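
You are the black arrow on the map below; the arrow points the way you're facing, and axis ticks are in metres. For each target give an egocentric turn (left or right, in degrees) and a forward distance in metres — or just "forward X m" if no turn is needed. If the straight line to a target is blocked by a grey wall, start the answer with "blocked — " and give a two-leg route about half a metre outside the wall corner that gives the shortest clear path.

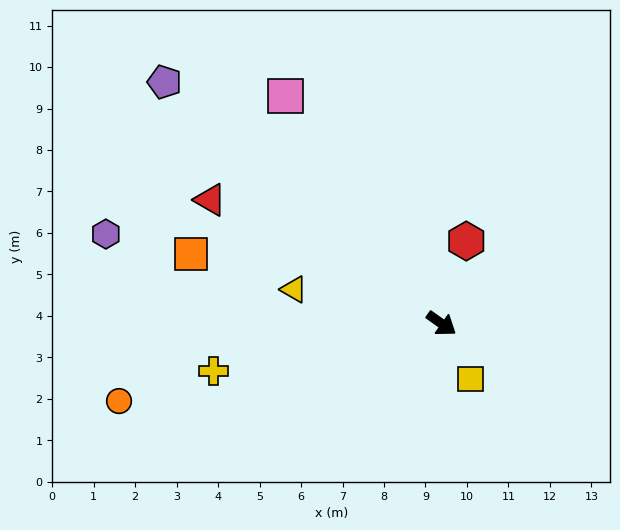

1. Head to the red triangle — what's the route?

turn right 173°, forward 6.3 m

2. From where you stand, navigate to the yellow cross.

turn right 133°, forward 5.6 m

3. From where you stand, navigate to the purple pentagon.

turn left 174°, forward 8.9 m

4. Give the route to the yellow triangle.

turn right 158°, forward 3.7 m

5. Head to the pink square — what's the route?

turn left 160°, forward 6.7 m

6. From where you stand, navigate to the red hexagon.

turn left 109°, forward 2.1 m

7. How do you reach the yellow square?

turn right 27°, forward 1.5 m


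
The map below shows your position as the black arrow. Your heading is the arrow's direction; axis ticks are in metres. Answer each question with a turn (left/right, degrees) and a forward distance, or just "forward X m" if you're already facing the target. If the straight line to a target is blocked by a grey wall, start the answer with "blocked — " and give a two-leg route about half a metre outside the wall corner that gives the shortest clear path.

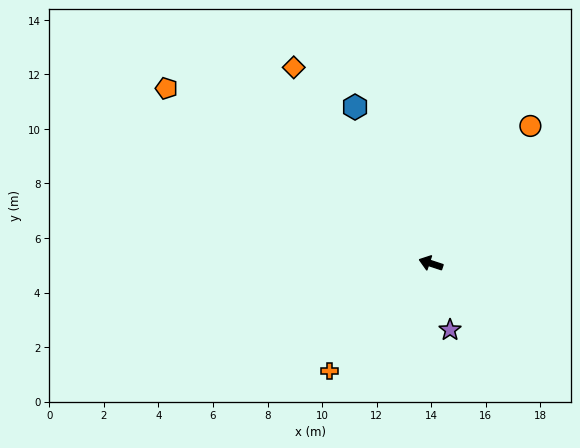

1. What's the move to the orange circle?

turn right 108°, forward 6.2 m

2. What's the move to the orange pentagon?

turn right 15°, forward 11.6 m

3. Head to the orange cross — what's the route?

turn left 65°, forward 5.4 m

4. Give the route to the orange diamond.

turn right 37°, forward 8.8 m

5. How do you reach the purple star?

turn left 124°, forward 2.5 m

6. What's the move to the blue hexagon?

turn right 46°, forward 6.4 m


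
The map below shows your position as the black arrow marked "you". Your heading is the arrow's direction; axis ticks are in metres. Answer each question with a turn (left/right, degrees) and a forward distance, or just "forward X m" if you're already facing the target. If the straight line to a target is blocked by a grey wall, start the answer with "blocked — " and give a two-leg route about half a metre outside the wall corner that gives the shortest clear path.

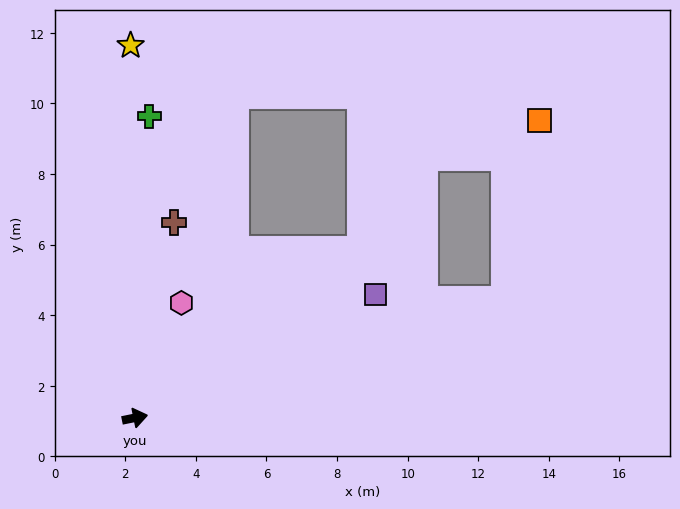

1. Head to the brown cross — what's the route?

turn left 67°, forward 5.6 m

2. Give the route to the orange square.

blocked — turn left 6°, forward 11.0 m, then turn left 62°, forward 5.2 m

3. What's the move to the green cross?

turn left 76°, forward 8.5 m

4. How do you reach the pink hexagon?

turn left 57°, forward 3.5 m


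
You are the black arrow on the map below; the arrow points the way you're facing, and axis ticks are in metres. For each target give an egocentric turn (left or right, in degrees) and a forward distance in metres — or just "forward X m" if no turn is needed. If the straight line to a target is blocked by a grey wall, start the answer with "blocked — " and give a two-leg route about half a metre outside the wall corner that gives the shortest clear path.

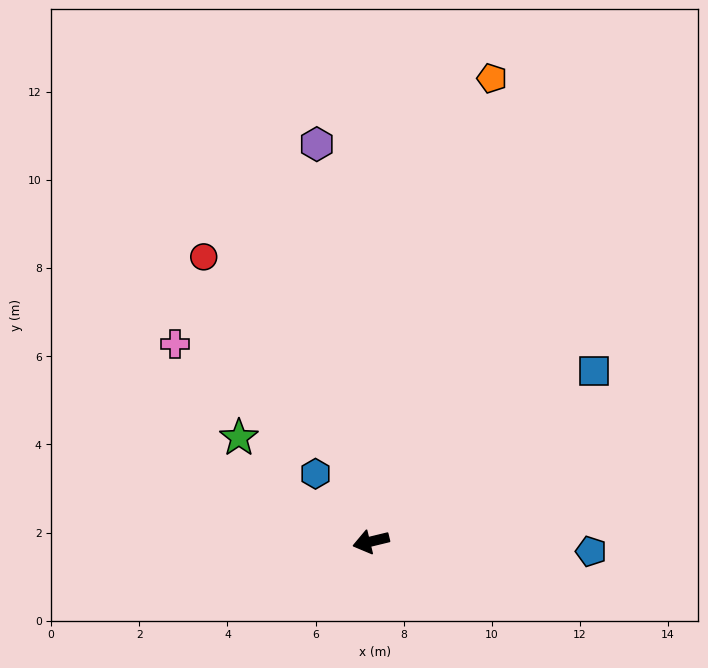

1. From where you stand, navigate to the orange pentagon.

turn right 118°, forward 10.9 m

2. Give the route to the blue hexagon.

turn right 64°, forward 2.0 m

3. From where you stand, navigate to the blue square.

turn right 156°, forward 6.4 m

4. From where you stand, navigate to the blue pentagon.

turn left 164°, forward 5.0 m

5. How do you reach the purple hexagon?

turn right 96°, forward 9.1 m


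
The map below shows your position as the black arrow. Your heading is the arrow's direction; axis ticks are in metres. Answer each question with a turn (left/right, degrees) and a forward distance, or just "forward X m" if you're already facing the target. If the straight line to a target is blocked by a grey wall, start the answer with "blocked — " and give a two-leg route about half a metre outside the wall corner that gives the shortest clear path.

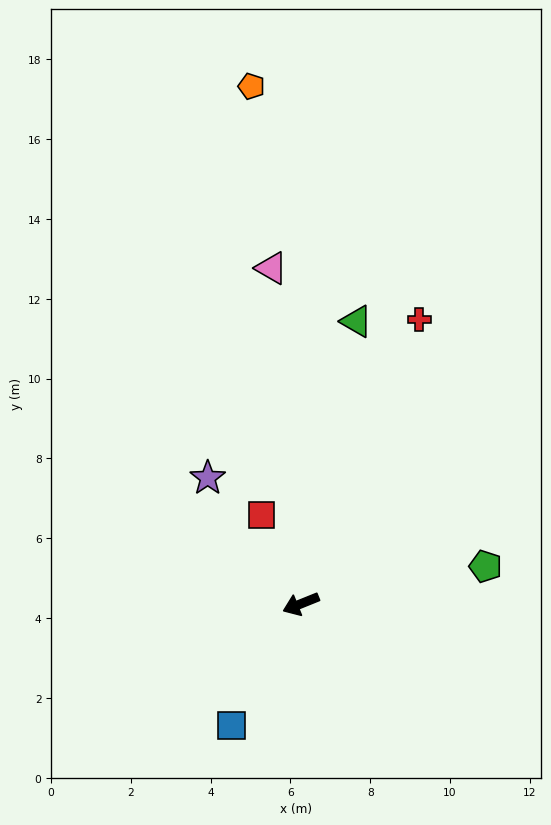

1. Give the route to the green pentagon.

turn left 169°, forward 4.7 m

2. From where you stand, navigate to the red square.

turn right 88°, forward 2.4 m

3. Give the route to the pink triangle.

turn right 107°, forward 8.4 m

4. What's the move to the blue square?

turn left 38°, forward 3.5 m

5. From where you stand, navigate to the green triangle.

turn right 123°, forward 7.2 m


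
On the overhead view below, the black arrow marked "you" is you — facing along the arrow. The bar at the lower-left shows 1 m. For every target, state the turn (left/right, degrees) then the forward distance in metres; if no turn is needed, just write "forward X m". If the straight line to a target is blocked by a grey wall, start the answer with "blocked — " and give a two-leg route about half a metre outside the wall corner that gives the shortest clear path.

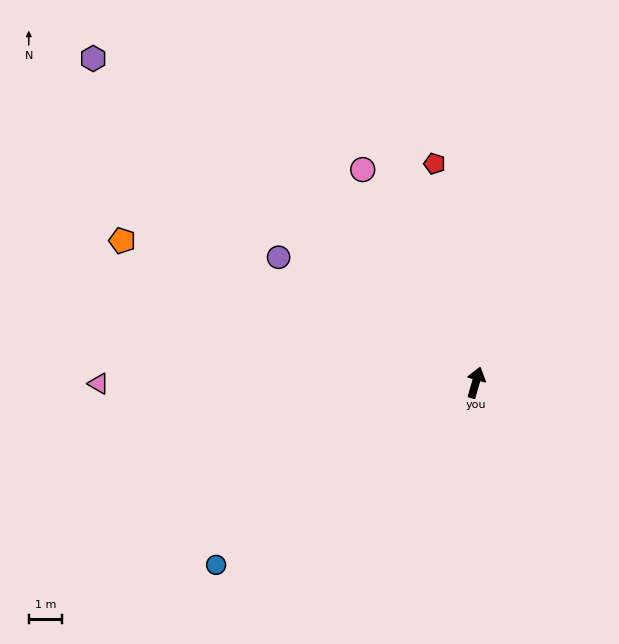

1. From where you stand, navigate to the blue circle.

turn left 141°, forward 9.6 m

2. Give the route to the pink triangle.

turn left 106°, forward 11.4 m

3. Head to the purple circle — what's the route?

turn left 74°, forward 7.0 m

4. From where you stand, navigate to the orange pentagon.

turn left 84°, forward 11.5 m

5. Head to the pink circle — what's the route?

turn left 44°, forward 7.3 m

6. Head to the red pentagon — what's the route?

turn left 27°, forward 6.7 m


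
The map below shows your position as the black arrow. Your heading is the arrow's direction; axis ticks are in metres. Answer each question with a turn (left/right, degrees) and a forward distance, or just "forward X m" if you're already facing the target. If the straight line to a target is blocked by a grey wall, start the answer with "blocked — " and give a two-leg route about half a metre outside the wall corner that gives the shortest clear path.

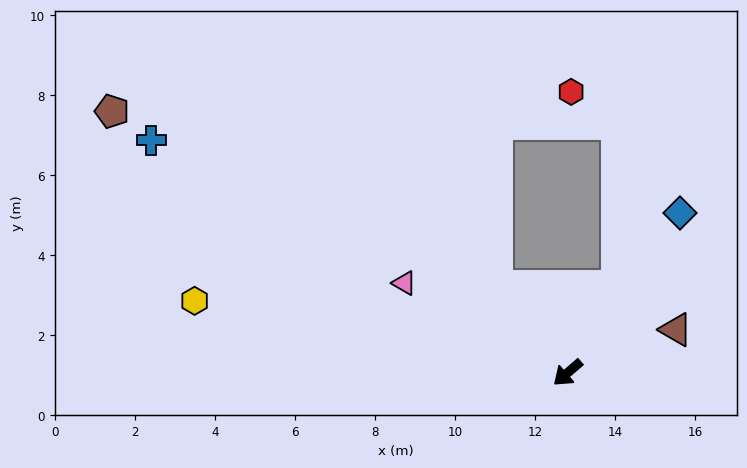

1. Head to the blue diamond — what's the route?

turn right 166°, forward 4.9 m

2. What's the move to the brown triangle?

turn left 161°, forward 2.9 m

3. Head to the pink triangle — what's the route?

turn right 70°, forward 4.7 m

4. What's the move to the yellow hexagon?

turn right 52°, forward 9.5 m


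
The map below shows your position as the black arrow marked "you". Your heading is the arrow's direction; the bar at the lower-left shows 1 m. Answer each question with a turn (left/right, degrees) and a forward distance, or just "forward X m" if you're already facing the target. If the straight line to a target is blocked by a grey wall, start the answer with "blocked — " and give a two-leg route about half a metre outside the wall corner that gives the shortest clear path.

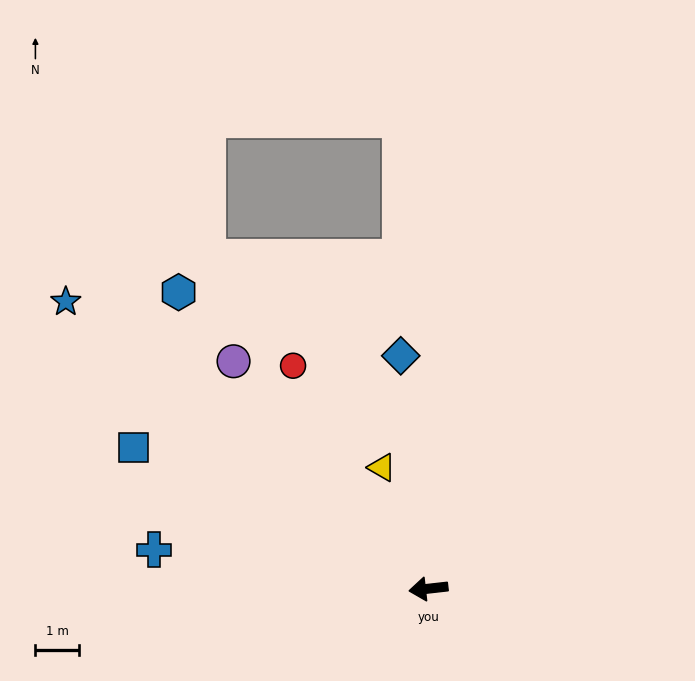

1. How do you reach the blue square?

turn right 32°, forward 7.6 m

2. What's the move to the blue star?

turn right 45°, forward 10.7 m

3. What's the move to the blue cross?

turn right 15°, forward 6.4 m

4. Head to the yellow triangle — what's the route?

turn right 75°, forward 3.0 m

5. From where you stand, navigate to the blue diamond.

turn right 90°, forward 5.4 m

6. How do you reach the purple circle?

turn right 56°, forward 6.9 m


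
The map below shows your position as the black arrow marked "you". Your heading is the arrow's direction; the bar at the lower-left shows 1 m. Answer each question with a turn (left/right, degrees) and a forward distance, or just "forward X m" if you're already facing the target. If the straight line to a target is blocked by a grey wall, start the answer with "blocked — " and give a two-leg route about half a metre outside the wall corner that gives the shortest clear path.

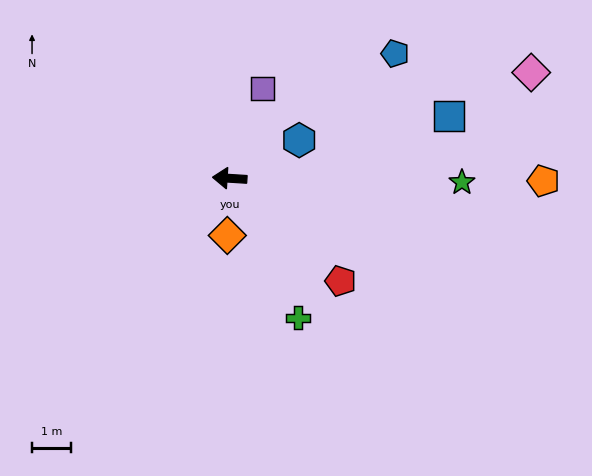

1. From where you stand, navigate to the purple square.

turn right 106°, forward 2.5 m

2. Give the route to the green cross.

turn left 120°, forward 4.0 m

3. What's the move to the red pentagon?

turn left 141°, forward 3.9 m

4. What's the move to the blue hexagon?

turn right 148°, forward 2.1 m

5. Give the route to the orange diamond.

turn left 91°, forward 1.5 m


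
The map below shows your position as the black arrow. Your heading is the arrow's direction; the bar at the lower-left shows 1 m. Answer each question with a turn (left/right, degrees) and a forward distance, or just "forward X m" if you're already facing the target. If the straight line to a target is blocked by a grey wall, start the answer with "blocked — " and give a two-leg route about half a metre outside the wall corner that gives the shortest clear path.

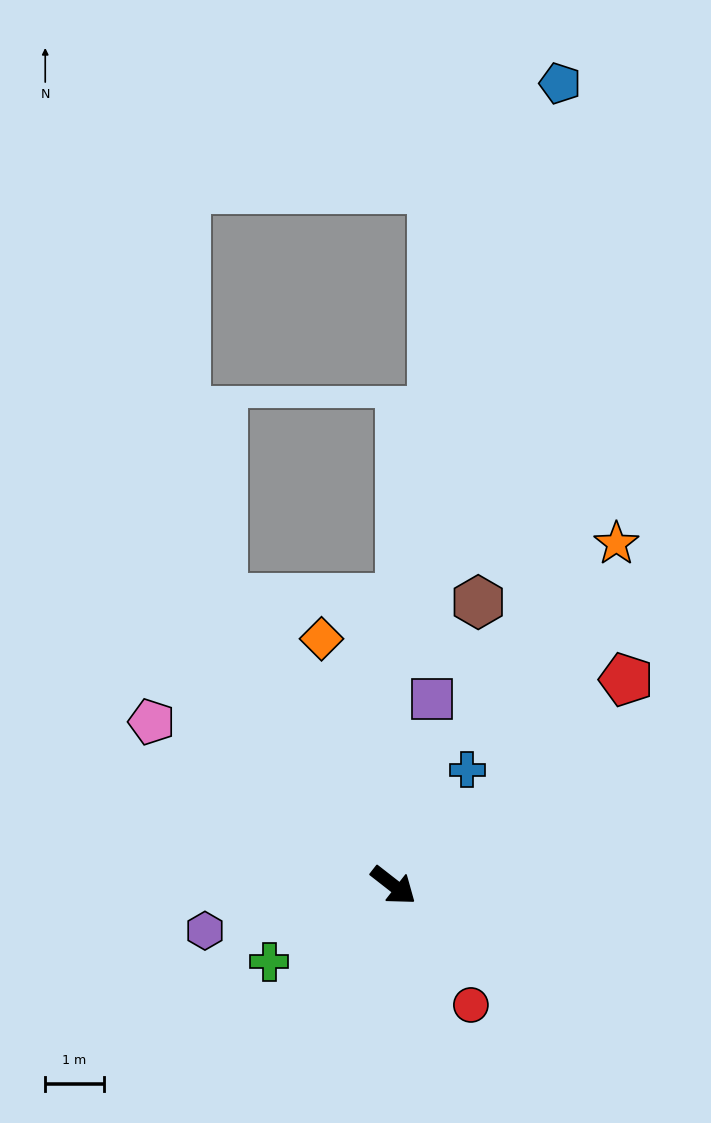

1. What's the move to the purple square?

turn left 116°, forward 3.3 m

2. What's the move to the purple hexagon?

turn right 129°, forward 3.3 m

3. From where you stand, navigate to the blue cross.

turn left 95°, forward 2.3 m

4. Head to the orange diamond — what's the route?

turn left 144°, forward 4.4 m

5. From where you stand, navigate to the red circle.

turn right 19°, forward 2.4 m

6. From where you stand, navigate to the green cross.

turn right 110°, forward 2.5 m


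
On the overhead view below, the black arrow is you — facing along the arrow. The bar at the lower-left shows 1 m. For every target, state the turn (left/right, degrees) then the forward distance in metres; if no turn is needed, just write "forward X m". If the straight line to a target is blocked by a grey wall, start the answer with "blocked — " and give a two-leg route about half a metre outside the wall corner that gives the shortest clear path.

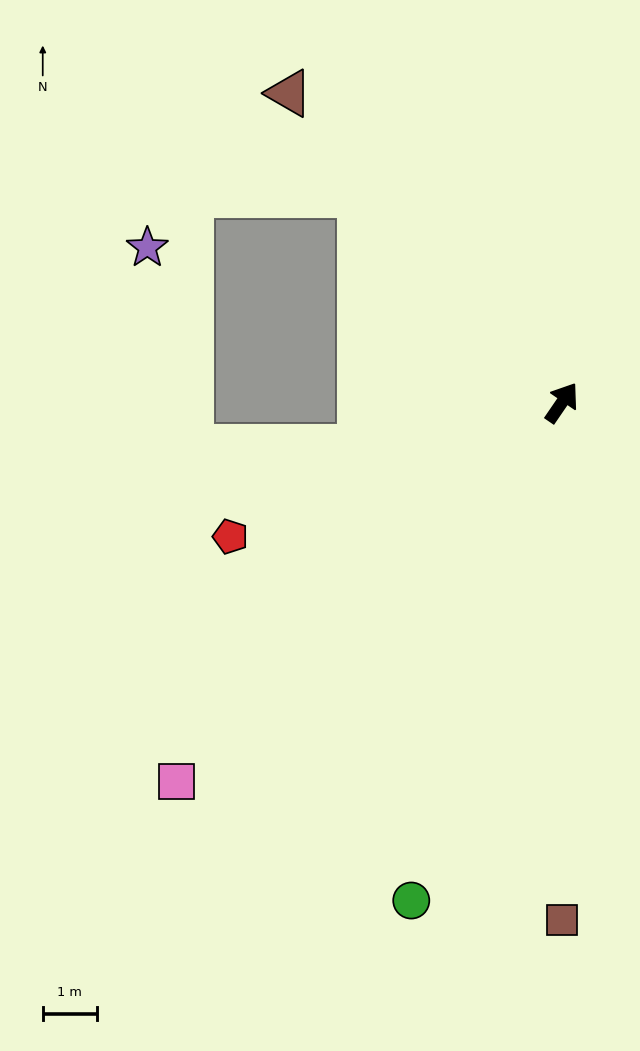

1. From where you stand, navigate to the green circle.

turn right 162°, forward 9.6 m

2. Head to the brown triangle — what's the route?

turn left 76°, forward 7.6 m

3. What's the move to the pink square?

turn left 169°, forward 10.0 m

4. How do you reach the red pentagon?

turn left 146°, forward 6.6 m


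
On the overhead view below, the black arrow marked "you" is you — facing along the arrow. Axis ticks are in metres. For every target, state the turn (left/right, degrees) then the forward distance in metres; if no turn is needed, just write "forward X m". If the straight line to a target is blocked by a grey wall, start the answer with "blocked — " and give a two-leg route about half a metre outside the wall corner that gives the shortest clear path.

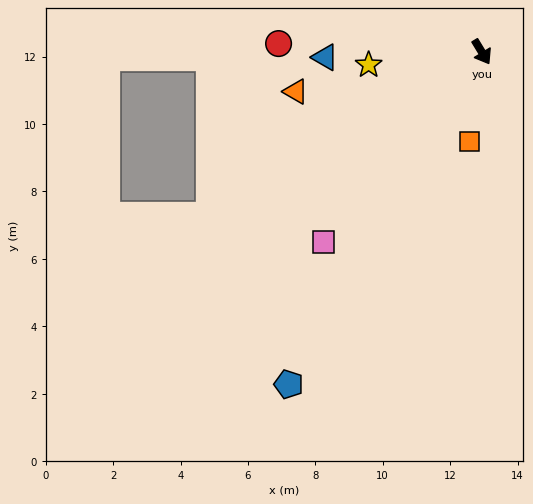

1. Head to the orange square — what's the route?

turn right 39°, forward 2.7 m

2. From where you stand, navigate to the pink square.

turn right 71°, forward 7.3 m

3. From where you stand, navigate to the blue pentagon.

turn right 61°, forward 11.4 m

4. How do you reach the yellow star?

turn right 115°, forward 3.4 m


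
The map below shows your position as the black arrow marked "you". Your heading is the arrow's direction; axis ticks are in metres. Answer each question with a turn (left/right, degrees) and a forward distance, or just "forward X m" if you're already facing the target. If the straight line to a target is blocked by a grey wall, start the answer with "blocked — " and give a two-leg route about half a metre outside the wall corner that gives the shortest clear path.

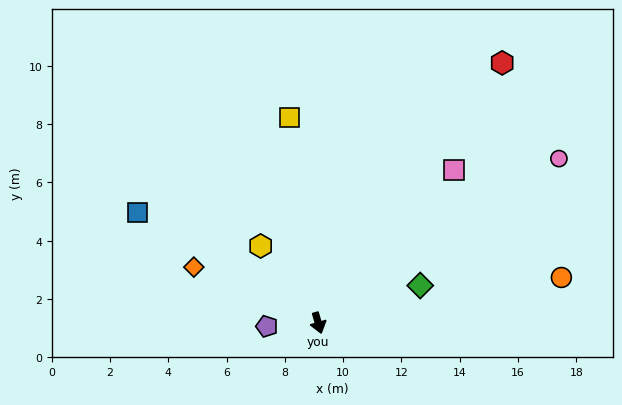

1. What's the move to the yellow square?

turn left 172°, forward 7.1 m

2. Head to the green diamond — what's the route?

turn left 94°, forward 3.7 m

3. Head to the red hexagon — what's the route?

turn left 129°, forward 10.9 m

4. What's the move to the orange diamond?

turn right 130°, forward 4.7 m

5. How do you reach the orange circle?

turn left 85°, forward 8.5 m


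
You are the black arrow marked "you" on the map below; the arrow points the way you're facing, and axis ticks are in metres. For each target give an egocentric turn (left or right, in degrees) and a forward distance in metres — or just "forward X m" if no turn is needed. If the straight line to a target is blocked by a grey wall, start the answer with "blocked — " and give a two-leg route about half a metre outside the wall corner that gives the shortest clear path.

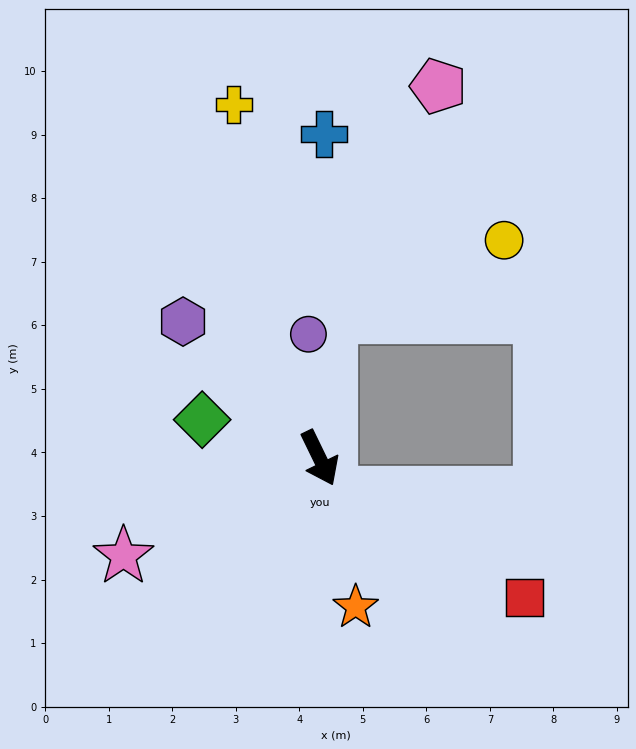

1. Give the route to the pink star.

turn right 89°, forward 3.4 m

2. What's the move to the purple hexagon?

turn right 161°, forward 3.0 m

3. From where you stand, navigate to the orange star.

turn right 12°, forward 2.4 m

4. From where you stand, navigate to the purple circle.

turn left 159°, forward 2.0 m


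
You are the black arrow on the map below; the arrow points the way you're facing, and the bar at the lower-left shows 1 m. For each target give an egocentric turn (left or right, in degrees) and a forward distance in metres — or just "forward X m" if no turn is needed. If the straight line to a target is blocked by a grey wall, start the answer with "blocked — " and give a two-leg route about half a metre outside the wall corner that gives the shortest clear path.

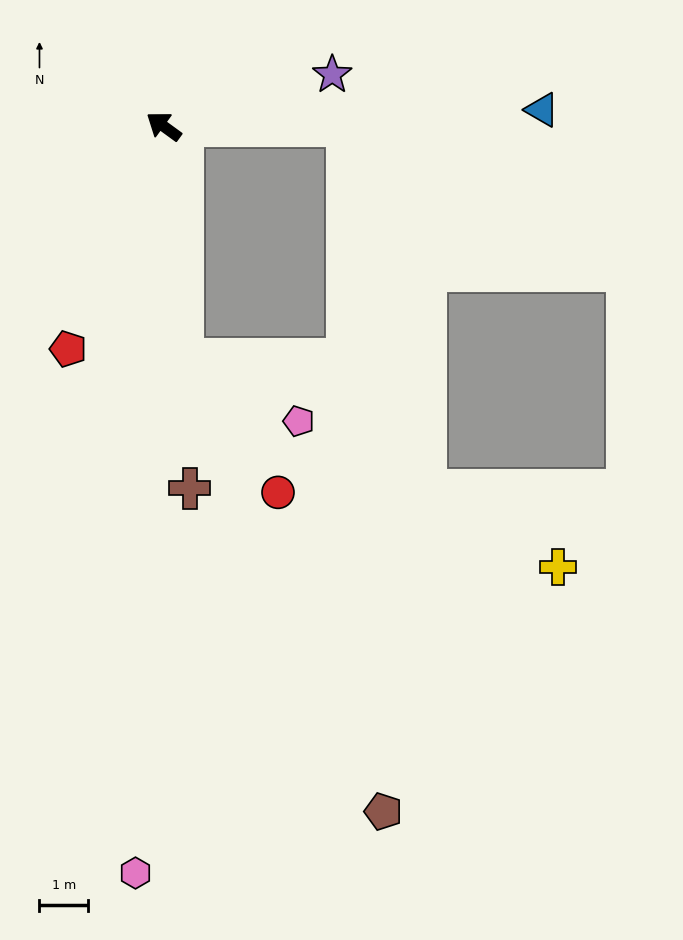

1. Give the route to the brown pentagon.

blocked — turn left 131°, forward 4.8 m, then turn left 19°, forward 10.1 m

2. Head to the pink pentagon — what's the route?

blocked — turn left 131°, forward 4.8 m, then turn left 57°, forward 2.7 m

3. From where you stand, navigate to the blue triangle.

turn right 141°, forward 7.7 m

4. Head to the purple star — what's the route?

turn right 127°, forward 3.6 m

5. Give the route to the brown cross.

turn left 130°, forward 7.4 m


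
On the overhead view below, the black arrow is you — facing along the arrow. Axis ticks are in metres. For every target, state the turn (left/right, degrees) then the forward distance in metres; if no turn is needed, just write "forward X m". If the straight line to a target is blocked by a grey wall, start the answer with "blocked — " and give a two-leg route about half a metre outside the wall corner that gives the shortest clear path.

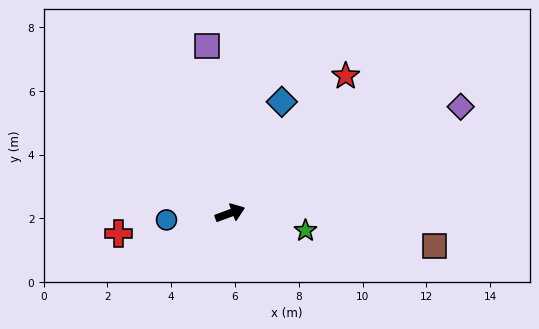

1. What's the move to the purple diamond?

turn left 4°, forward 8.0 m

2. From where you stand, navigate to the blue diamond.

turn left 45°, forward 3.9 m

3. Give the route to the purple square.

turn left 77°, forward 5.3 m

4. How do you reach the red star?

turn left 30°, forward 5.6 m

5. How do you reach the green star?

turn right 33°, forward 2.4 m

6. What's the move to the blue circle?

turn left 166°, forward 2.0 m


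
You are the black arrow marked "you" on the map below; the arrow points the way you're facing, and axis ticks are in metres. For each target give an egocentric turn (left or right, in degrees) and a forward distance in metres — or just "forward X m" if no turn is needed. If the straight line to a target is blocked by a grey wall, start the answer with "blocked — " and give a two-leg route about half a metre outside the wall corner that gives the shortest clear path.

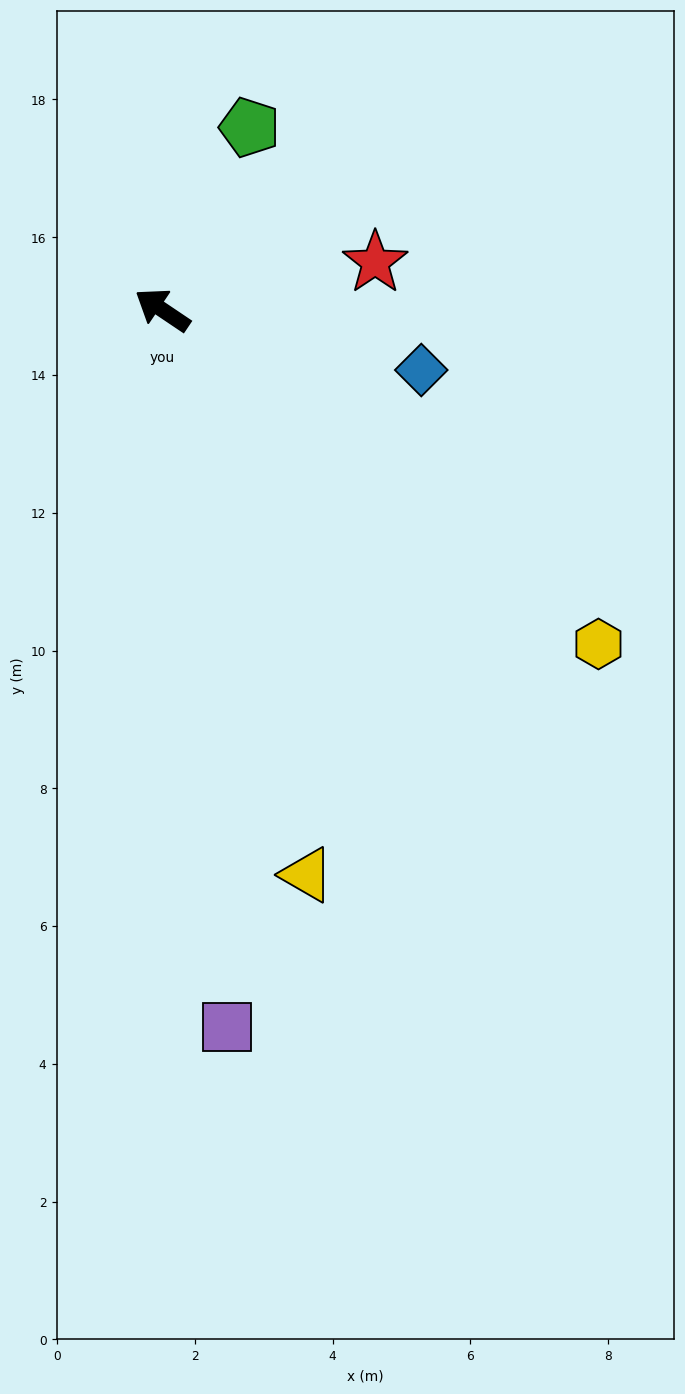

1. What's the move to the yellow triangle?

turn left 138°, forward 8.5 m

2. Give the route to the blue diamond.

turn right 159°, forward 3.9 m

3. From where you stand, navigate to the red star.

turn right 133°, forward 3.2 m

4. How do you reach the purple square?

turn left 129°, forward 10.5 m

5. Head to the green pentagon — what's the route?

turn right 82°, forward 2.9 m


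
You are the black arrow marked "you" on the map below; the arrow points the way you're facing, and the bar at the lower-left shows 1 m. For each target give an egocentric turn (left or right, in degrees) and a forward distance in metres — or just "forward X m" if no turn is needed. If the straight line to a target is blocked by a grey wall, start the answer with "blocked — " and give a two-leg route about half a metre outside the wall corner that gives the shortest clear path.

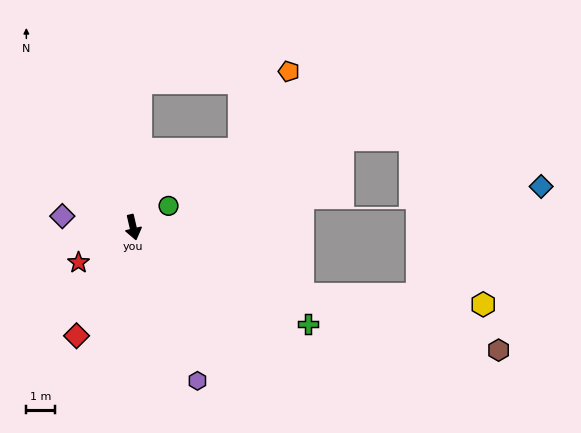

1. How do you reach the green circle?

turn left 108°, forward 1.4 m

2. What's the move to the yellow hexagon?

blocked — turn left 55°, forward 6.3 m, then turn left 19°, forward 6.3 m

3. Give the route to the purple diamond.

turn right 112°, forward 2.5 m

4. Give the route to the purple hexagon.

turn left 10°, forward 5.7 m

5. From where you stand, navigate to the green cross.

turn left 48°, forward 6.9 m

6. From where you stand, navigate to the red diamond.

turn right 41°, forward 4.2 m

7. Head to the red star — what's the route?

turn right 70°, forward 2.2 m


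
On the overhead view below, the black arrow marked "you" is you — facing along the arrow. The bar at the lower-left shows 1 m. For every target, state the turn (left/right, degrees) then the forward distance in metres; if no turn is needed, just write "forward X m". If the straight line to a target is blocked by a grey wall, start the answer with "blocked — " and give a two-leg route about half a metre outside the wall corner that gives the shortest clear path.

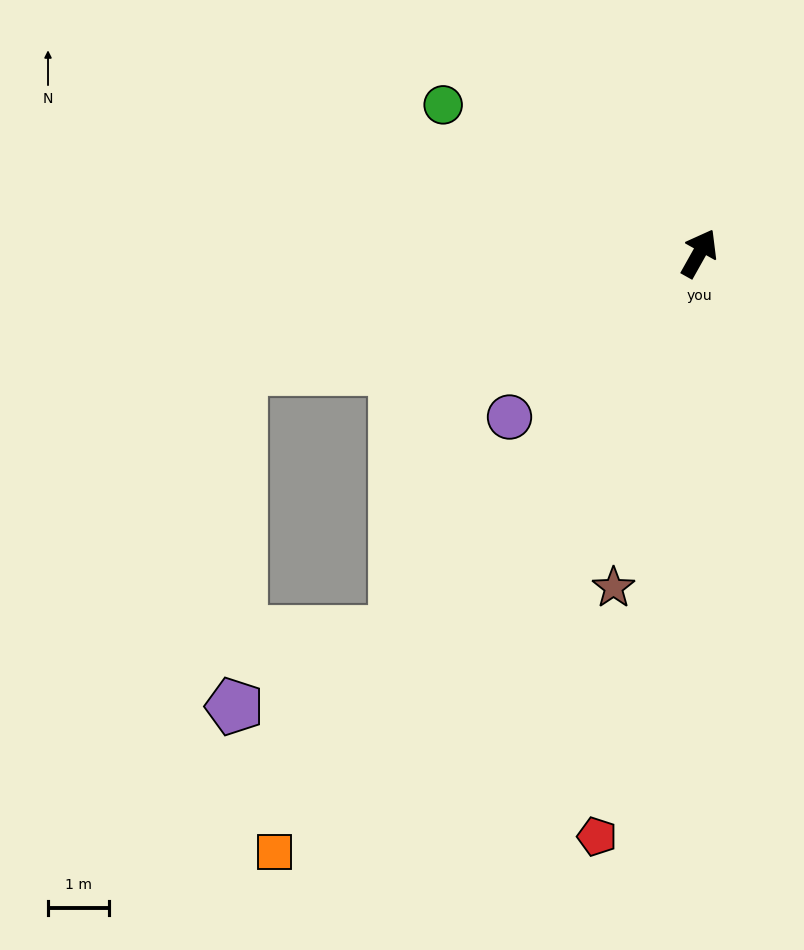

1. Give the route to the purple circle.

turn left 160°, forward 4.1 m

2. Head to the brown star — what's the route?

turn right 165°, forward 5.6 m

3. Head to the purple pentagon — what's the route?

blocked — turn left 170°, forward 7.9 m, then turn right 26°, forward 2.9 m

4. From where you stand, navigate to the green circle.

turn left 89°, forward 4.8 m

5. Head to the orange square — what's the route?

turn left 174°, forward 12.0 m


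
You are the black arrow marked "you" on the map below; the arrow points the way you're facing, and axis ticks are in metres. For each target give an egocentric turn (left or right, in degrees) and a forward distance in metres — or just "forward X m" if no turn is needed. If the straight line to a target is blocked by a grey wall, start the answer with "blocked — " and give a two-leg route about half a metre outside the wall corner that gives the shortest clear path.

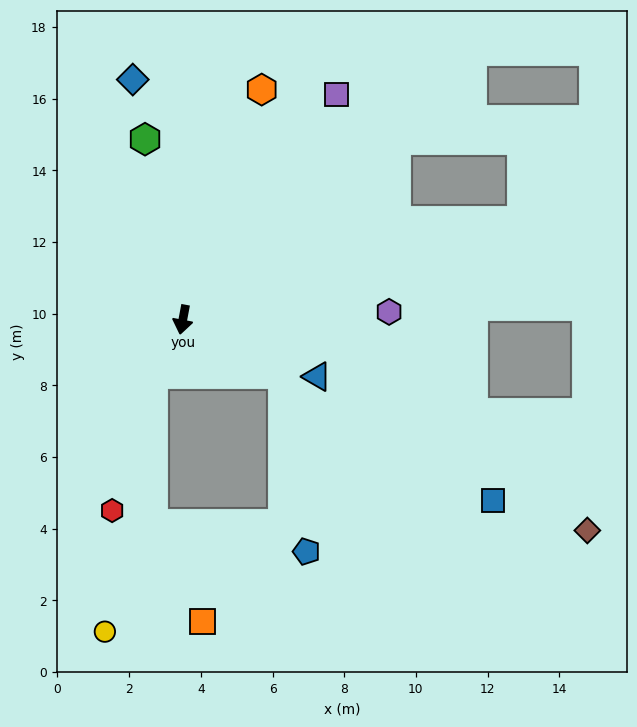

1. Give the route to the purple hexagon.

turn left 103°, forward 5.8 m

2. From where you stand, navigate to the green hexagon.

turn right 158°, forward 5.1 m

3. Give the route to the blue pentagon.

blocked — turn left 72°, forward 3.2 m, then turn right 54°, forward 5.0 m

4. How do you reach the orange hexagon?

turn left 172°, forward 6.8 m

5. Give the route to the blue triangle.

turn left 78°, forward 4.1 m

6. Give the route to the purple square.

turn left 156°, forward 7.6 m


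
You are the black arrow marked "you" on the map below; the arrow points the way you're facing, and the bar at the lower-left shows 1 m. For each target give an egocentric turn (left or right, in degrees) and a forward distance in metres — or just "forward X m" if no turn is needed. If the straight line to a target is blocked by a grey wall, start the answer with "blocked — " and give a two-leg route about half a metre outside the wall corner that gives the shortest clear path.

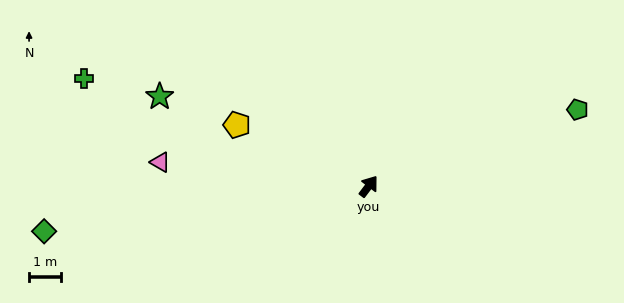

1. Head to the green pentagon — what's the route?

turn right 33°, forward 7.1 m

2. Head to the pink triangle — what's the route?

turn left 120°, forward 6.7 m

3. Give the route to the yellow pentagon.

turn left 102°, forward 4.6 m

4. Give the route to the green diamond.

turn left 135°, forward 10.4 m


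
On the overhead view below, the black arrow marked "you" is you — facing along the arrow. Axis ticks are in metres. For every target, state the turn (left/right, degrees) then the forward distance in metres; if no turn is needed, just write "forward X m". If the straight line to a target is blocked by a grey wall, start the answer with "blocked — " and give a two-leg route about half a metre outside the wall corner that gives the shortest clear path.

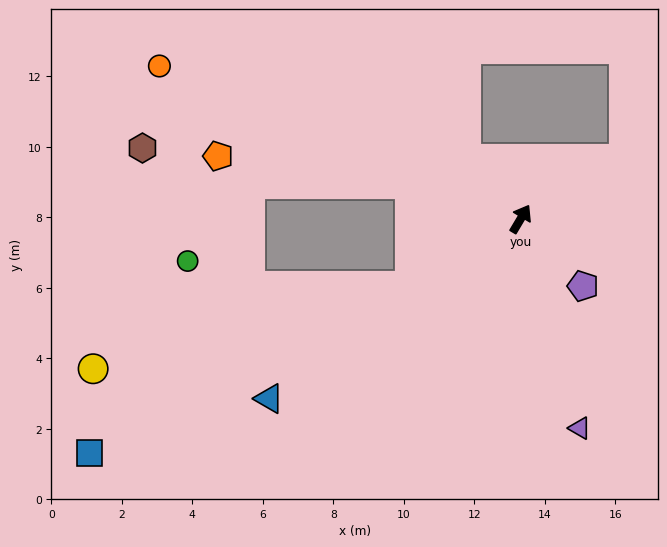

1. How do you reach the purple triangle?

turn right 134°, forward 6.2 m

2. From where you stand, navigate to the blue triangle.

turn left 156°, forward 8.8 m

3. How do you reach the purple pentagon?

turn right 106°, forward 2.6 m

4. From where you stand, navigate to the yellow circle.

blocked — turn left 152°, forward 3.7 m, then turn right 17°, forward 9.3 m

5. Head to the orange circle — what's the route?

turn left 98°, forward 11.1 m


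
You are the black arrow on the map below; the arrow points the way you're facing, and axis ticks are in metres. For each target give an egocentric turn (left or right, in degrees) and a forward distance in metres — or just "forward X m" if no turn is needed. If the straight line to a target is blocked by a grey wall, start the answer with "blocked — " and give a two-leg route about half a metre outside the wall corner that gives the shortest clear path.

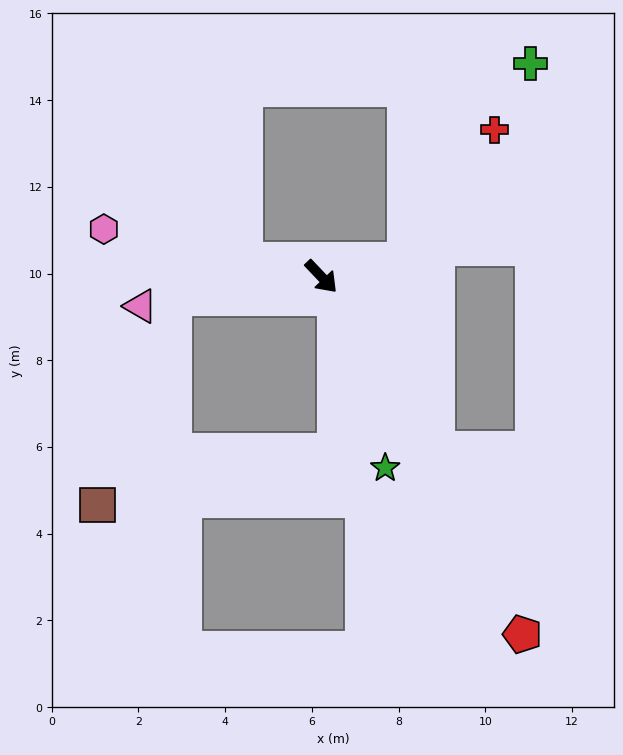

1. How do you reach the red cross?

blocked — turn left 57°, forward 2.0 m, then turn left 45°, forward 3.7 m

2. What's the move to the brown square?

blocked — turn right 125°, forward 3.4 m, then turn left 61°, forward 5.1 m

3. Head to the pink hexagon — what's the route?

turn right 146°, forward 5.1 m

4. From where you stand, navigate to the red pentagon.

turn right 14°, forward 9.5 m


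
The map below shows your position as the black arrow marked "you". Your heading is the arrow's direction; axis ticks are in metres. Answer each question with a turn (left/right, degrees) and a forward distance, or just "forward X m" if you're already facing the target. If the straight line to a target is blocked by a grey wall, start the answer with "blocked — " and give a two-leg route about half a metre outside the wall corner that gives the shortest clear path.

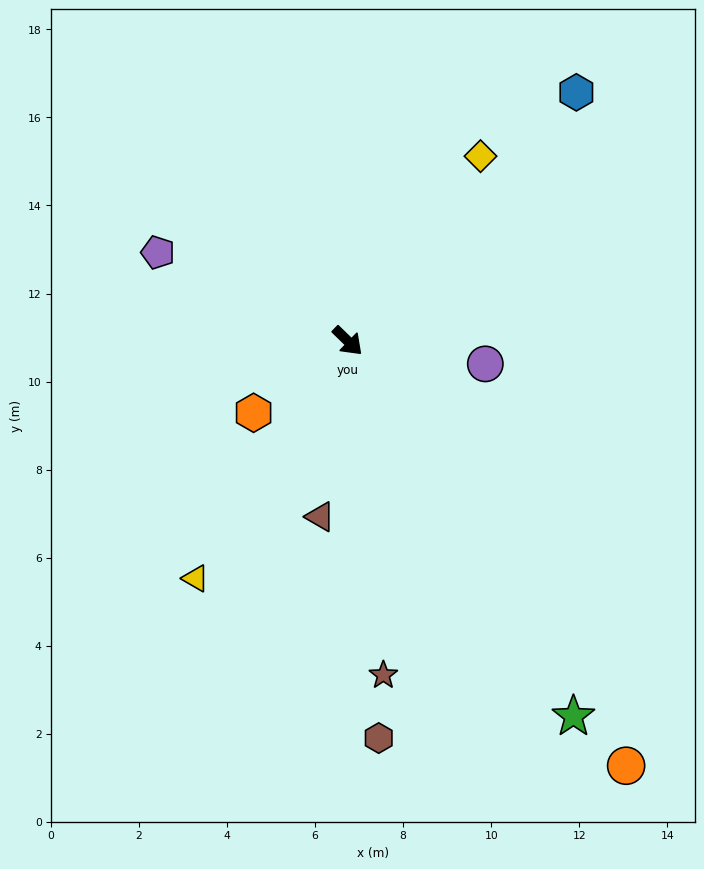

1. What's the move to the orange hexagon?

turn right 98°, forward 2.7 m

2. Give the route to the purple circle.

turn left 35°, forward 3.2 m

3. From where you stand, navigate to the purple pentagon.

turn right 161°, forward 4.8 m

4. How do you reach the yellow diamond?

turn left 98°, forward 5.2 m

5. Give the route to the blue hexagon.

turn left 92°, forward 7.7 m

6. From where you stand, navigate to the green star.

turn right 15°, forward 10.0 m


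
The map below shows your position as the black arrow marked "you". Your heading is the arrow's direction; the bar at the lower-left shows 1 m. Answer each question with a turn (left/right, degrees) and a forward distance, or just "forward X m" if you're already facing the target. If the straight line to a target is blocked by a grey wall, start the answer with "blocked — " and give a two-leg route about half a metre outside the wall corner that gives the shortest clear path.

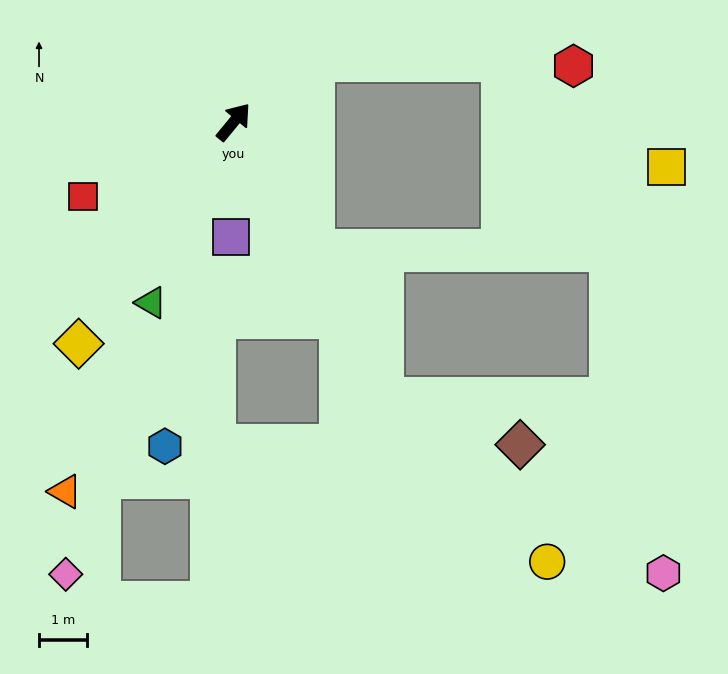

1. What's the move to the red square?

turn left 156°, forward 3.5 m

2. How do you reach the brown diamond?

blocked — turn right 112°, forward 6.5 m, then turn left 42°, forward 3.0 m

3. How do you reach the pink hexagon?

blocked — turn right 112°, forward 6.5 m, then turn left 29°, forward 6.8 m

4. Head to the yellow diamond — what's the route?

turn right 175°, forward 5.6 m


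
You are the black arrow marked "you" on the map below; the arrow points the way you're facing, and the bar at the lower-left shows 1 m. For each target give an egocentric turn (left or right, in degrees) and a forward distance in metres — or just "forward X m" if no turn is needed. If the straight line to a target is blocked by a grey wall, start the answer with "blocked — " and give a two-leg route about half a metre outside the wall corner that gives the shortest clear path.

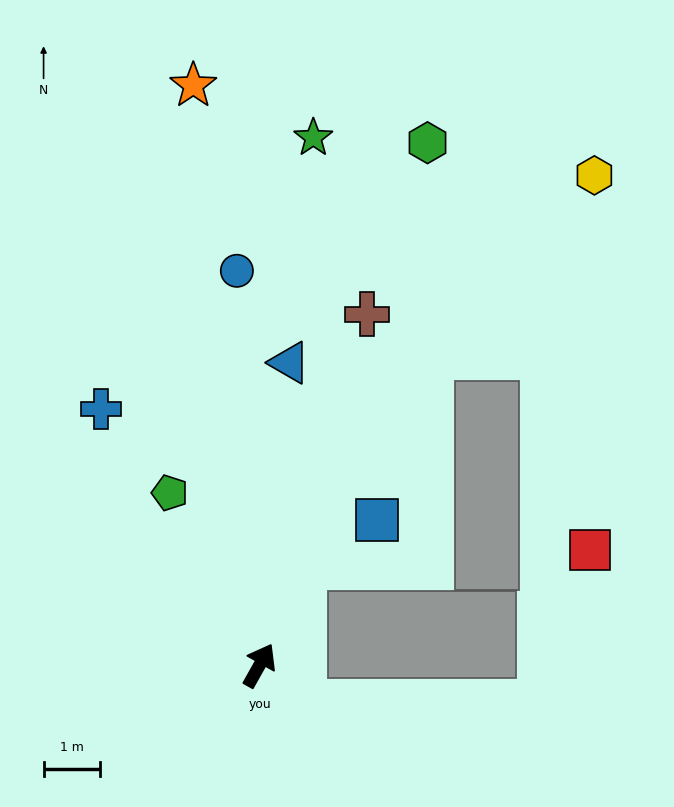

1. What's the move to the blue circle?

turn left 33°, forward 7.0 m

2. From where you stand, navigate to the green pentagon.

turn left 57°, forward 3.5 m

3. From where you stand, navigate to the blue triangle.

turn left 24°, forward 5.4 m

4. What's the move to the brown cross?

turn left 12°, forward 6.5 m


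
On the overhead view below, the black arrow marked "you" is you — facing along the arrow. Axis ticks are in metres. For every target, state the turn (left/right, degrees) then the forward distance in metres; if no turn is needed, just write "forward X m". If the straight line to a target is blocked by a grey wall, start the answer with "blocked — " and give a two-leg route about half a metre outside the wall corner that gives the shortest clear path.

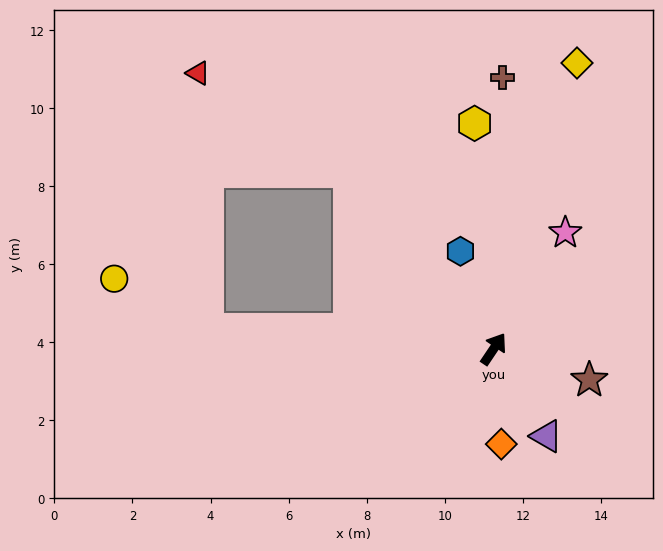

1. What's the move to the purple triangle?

turn right 115°, forward 2.6 m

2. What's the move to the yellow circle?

blocked — turn left 120°, forward 7.3 m, then turn right 25°, forward 2.7 m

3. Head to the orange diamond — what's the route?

turn right 141°, forward 2.4 m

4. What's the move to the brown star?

turn right 74°, forward 2.6 m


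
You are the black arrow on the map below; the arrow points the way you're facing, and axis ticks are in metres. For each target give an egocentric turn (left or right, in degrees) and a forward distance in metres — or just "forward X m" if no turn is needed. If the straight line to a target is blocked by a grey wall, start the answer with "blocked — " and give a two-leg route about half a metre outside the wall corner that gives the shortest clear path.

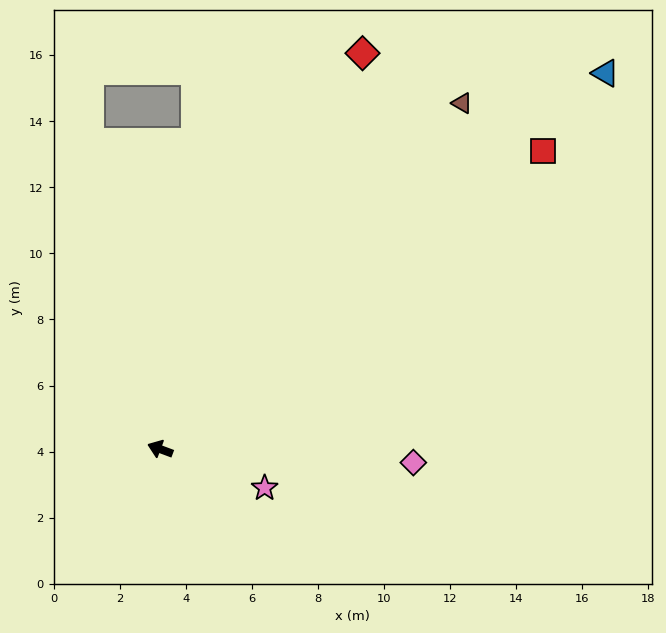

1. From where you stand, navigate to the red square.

turn right 122°, forward 14.7 m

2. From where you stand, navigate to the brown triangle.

turn right 111°, forward 13.9 m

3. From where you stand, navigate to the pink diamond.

turn right 163°, forward 7.7 m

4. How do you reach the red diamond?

turn right 97°, forward 13.5 m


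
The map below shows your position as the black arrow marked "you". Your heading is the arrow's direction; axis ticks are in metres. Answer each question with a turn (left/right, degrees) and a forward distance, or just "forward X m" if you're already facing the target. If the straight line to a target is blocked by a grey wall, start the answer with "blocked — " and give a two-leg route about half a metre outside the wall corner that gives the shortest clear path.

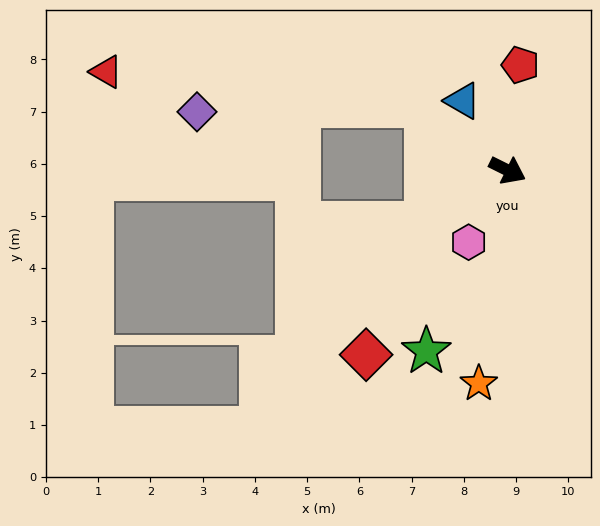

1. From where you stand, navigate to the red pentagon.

turn left 109°, forward 2.0 m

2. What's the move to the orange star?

turn right 71°, forward 4.1 m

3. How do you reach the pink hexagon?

turn right 92°, forward 1.6 m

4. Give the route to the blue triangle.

turn left 149°, forward 1.6 m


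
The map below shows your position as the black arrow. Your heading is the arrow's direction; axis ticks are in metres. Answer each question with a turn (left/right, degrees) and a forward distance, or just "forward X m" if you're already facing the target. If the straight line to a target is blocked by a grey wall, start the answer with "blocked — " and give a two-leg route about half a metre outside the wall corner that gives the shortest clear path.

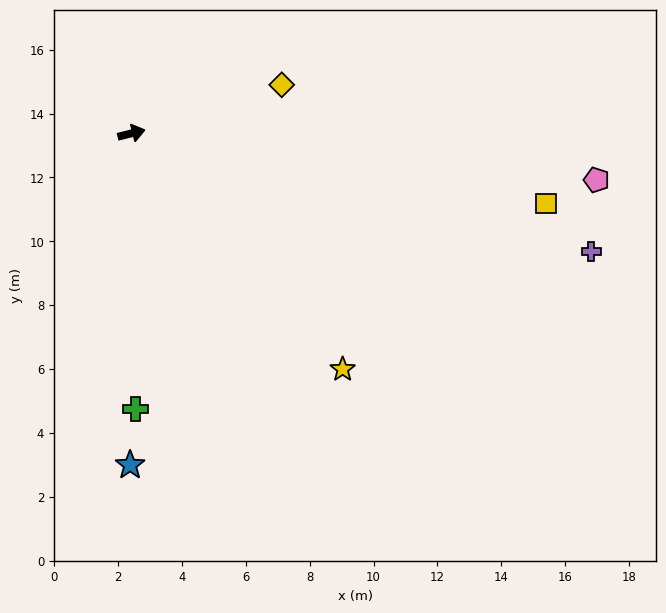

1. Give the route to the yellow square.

turn right 24°, forward 13.2 m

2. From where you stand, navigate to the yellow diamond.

turn left 4°, forward 4.9 m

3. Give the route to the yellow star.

turn right 62°, forward 9.9 m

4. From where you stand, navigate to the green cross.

turn right 103°, forward 8.6 m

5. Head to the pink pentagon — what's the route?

turn right 20°, forward 14.6 m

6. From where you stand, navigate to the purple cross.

turn right 29°, forward 14.9 m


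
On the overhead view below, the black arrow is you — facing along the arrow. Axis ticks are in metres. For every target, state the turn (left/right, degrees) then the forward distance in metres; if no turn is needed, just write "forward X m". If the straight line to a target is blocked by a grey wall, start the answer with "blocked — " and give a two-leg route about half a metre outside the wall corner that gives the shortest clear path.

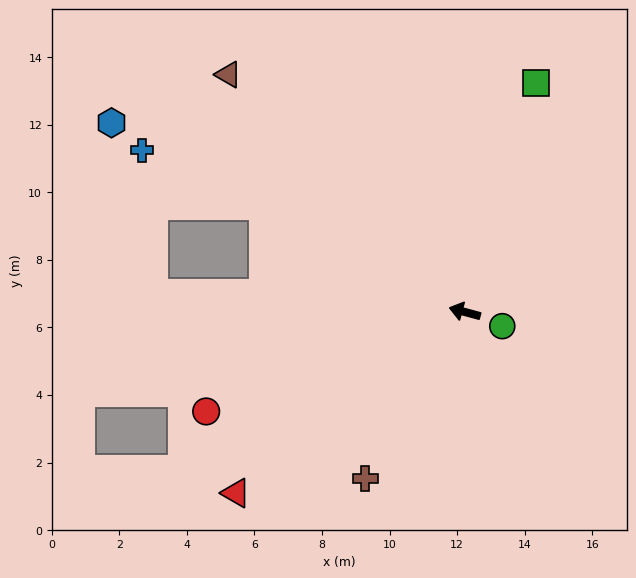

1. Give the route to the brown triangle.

turn right 30°, forward 9.9 m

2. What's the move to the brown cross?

turn left 74°, forward 5.7 m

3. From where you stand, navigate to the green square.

turn right 92°, forward 7.1 m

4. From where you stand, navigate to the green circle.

turn left 174°, forward 1.2 m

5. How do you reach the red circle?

turn left 36°, forward 8.2 m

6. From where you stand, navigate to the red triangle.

turn left 54°, forward 8.6 m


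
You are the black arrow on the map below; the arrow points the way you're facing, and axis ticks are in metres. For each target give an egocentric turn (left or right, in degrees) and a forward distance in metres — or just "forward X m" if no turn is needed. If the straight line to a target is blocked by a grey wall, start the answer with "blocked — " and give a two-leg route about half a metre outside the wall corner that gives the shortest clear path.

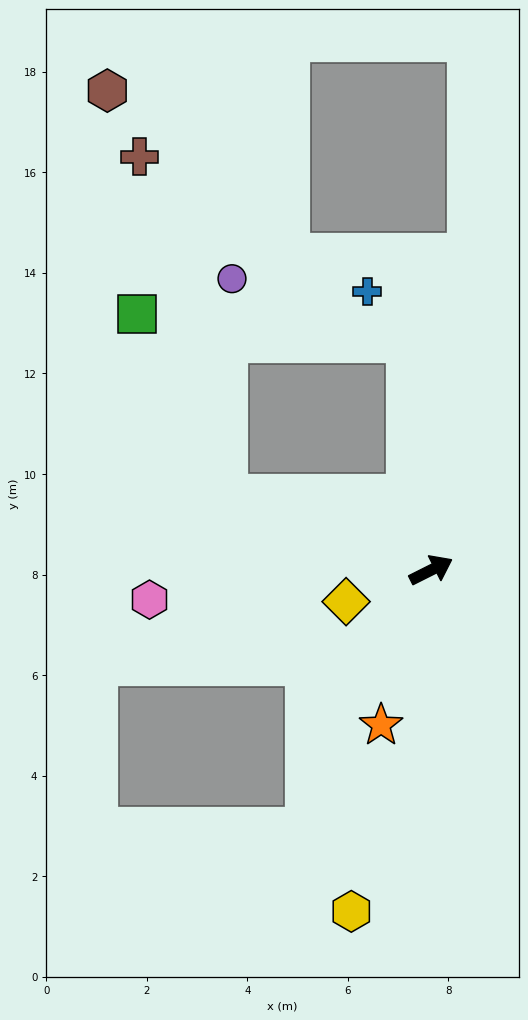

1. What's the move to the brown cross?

blocked — turn left 133°, forward 4.3 m, then turn right 55°, forward 7.0 m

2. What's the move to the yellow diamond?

turn left 174°, forward 1.8 m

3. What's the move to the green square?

blocked — turn left 133°, forward 4.3 m, then turn right 44°, forward 4.0 m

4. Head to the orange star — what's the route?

turn right 135°, forward 3.2 m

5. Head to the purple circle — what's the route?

blocked — turn left 69°, forward 4.6 m, then turn left 65°, forward 3.7 m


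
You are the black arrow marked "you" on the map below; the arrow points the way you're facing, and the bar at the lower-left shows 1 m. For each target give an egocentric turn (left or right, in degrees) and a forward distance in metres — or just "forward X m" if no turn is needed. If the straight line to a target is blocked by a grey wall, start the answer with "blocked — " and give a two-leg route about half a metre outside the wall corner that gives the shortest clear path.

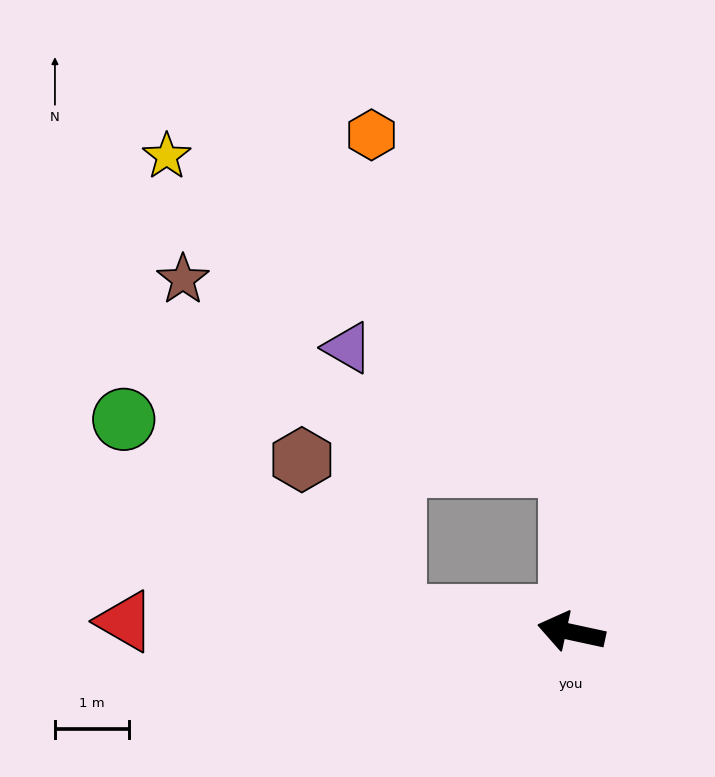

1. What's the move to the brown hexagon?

blocked — turn left 7°, forward 2.4 m, then turn right 54°, forward 2.5 m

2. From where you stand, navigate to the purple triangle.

blocked — turn right 77°, forward 2.2 m, then turn left 61°, forward 3.4 m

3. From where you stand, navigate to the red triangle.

turn left 11°, forward 6.0 m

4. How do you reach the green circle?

blocked — turn left 7°, forward 2.4 m, then turn right 31°, forward 4.5 m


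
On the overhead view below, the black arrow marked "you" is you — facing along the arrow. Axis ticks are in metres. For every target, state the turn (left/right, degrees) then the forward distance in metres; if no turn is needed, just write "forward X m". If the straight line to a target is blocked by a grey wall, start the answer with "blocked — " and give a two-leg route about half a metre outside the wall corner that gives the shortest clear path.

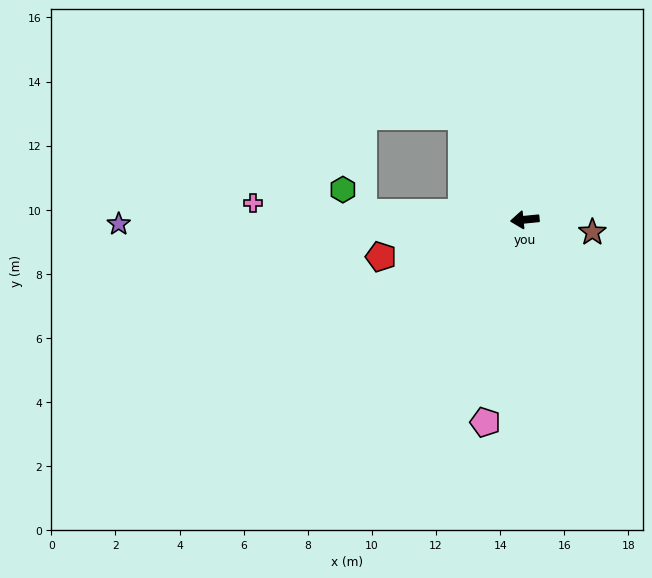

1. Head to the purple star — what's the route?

turn right 5°, forward 12.7 m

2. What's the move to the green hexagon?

blocked — turn right 8°, forward 5.0 m, then turn right 46°, forward 1.0 m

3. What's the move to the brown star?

turn left 164°, forward 2.1 m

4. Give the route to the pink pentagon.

turn left 73°, forward 6.4 m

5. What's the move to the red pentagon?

turn left 9°, forward 4.6 m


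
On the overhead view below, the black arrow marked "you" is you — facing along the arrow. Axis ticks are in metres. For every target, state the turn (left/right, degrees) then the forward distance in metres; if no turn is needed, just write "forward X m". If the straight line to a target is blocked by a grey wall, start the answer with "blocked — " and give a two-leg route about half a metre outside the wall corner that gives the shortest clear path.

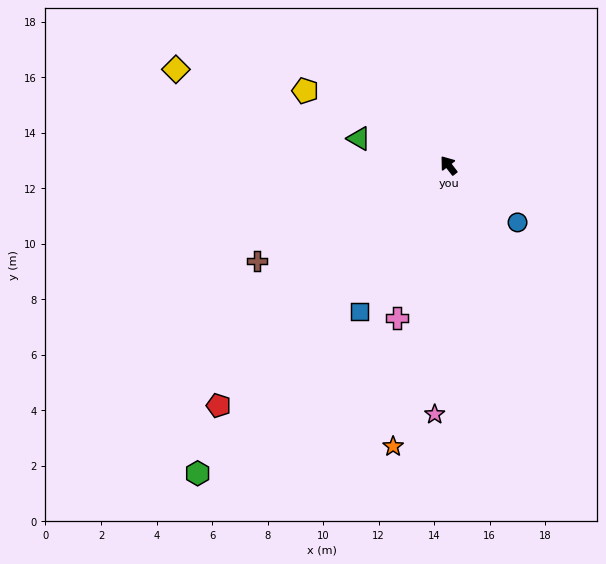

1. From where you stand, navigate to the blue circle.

turn right 167°, forward 3.2 m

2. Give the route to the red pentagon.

turn left 99°, forward 12.0 m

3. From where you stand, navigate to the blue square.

turn left 111°, forward 6.2 m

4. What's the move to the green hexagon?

turn left 103°, forward 14.3 m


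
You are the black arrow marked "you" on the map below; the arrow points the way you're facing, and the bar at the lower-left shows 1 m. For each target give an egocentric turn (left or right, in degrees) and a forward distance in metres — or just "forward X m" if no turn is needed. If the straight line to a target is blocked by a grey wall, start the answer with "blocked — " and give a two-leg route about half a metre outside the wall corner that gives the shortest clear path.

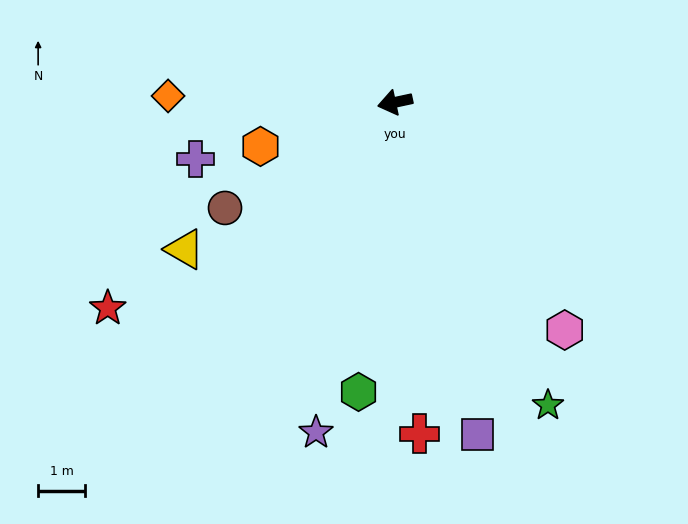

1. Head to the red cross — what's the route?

turn left 82°, forward 7.1 m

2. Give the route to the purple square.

turn left 92°, forward 7.3 m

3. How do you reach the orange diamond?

turn right 14°, forward 4.8 m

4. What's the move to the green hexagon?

turn left 71°, forward 6.2 m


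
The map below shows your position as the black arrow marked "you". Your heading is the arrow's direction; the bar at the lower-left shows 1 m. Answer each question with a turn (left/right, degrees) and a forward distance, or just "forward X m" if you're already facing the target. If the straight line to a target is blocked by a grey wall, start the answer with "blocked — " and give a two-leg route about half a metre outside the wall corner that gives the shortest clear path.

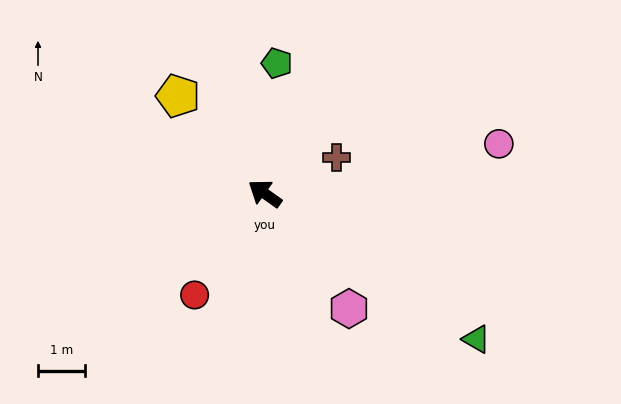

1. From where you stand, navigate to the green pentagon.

turn right 60°, forward 2.8 m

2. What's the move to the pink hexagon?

turn left 162°, forward 3.0 m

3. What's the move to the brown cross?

turn right 118°, forward 1.7 m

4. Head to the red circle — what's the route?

turn left 91°, forward 2.6 m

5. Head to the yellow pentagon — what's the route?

turn right 13°, forward 2.8 m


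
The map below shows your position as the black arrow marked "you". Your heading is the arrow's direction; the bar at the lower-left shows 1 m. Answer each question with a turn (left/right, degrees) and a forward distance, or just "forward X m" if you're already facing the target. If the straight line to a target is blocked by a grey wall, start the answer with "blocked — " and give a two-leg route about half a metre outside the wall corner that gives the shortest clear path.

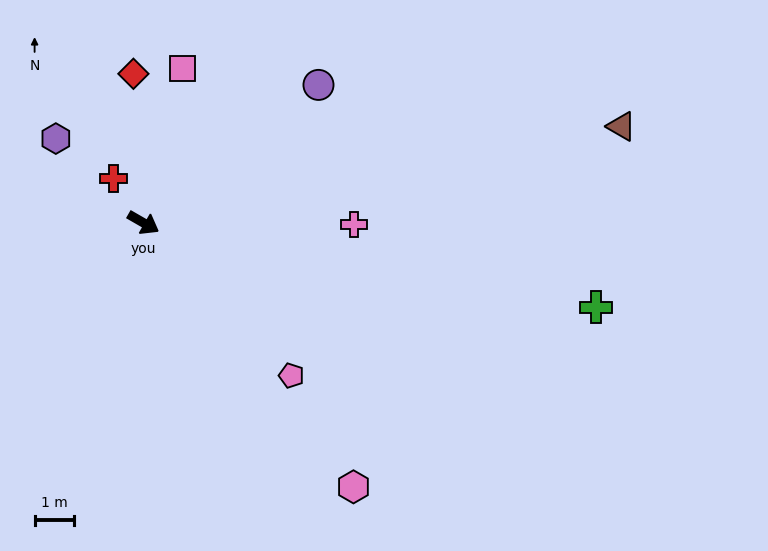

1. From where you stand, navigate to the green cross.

turn left 19°, forward 11.8 m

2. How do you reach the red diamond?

turn left 124°, forward 3.8 m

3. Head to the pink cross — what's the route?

turn left 30°, forward 5.4 m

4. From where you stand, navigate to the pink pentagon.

turn right 16°, forward 5.4 m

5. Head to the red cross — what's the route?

turn left 154°, forward 1.4 m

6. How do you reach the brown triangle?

turn left 41°, forward 12.5 m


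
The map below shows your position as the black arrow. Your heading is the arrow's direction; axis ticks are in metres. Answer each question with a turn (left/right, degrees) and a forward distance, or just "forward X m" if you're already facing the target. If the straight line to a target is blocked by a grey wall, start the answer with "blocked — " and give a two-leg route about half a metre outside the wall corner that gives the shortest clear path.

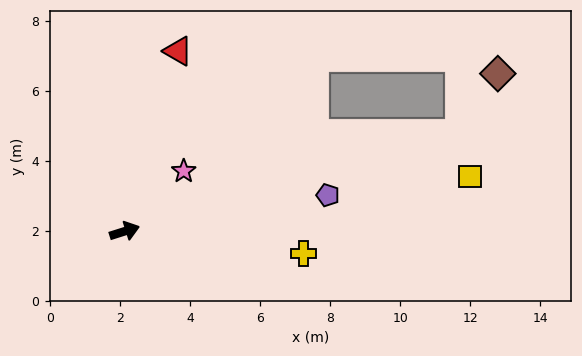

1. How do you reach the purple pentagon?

turn right 7°, forward 5.9 m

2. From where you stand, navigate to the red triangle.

turn left 56°, forward 5.4 m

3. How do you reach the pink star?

turn left 28°, forward 2.4 m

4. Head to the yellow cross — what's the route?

turn right 25°, forward 5.2 m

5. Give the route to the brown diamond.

blocked — forward 10.0 m, then turn left 40°, forward 2.0 m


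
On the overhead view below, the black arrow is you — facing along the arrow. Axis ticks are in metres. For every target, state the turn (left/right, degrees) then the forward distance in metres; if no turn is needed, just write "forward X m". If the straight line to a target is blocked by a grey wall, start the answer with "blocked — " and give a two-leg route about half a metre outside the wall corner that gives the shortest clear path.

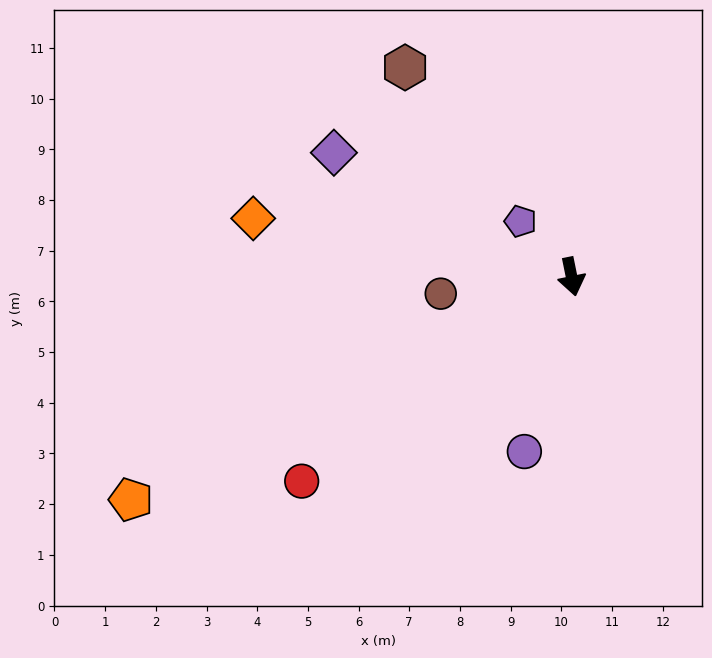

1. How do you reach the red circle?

turn right 64°, forward 6.7 m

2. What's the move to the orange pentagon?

turn right 75°, forward 9.7 m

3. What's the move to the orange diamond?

turn right 112°, forward 6.4 m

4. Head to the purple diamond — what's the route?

turn right 129°, forward 5.3 m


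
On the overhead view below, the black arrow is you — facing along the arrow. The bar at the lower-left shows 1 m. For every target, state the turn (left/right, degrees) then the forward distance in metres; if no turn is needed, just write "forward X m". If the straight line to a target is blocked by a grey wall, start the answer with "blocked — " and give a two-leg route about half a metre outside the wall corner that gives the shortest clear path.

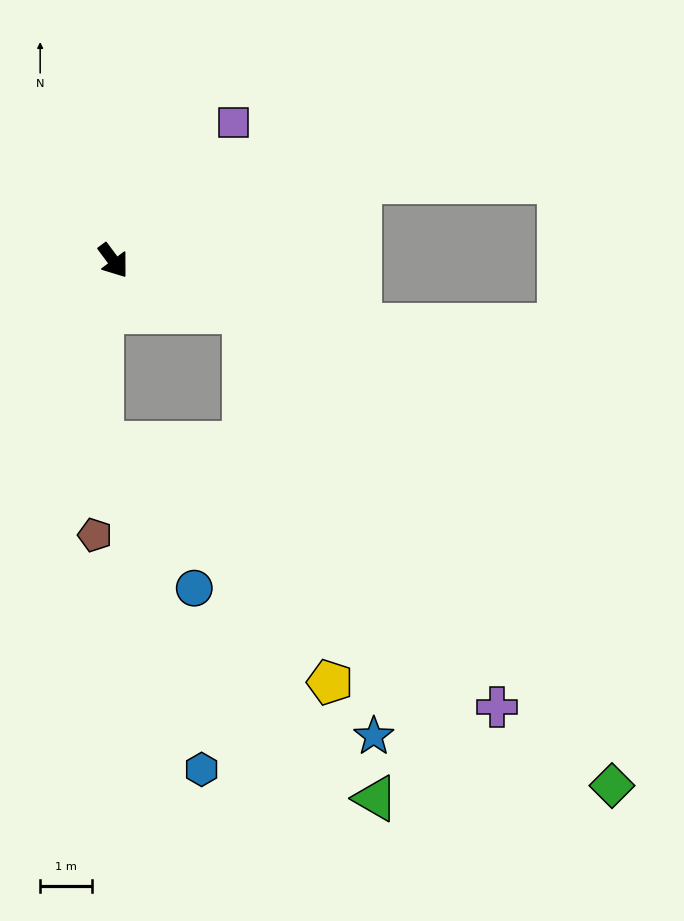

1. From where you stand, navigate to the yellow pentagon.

blocked — turn left 32°, forward 2.7 m, then turn right 56°, forward 7.4 m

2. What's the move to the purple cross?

blocked — turn left 32°, forward 2.7 m, then turn right 36°, forward 9.1 m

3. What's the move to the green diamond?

blocked — turn left 32°, forward 2.7 m, then turn right 31°, forward 11.6 m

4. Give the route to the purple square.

turn left 102°, forward 3.5 m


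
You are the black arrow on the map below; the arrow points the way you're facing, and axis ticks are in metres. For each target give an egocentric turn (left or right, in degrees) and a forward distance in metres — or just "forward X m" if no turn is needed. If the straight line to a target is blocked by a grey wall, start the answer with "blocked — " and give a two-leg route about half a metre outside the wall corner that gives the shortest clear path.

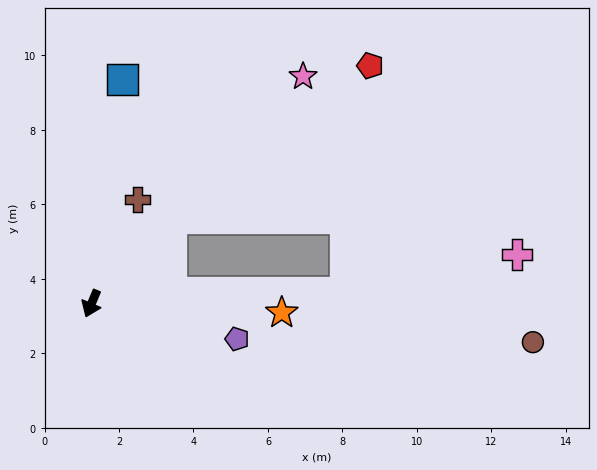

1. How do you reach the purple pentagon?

turn left 99°, forward 4.0 m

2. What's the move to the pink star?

turn left 160°, forward 8.3 m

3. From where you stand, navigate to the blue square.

turn right 165°, forward 6.1 m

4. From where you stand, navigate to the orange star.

turn left 110°, forward 5.1 m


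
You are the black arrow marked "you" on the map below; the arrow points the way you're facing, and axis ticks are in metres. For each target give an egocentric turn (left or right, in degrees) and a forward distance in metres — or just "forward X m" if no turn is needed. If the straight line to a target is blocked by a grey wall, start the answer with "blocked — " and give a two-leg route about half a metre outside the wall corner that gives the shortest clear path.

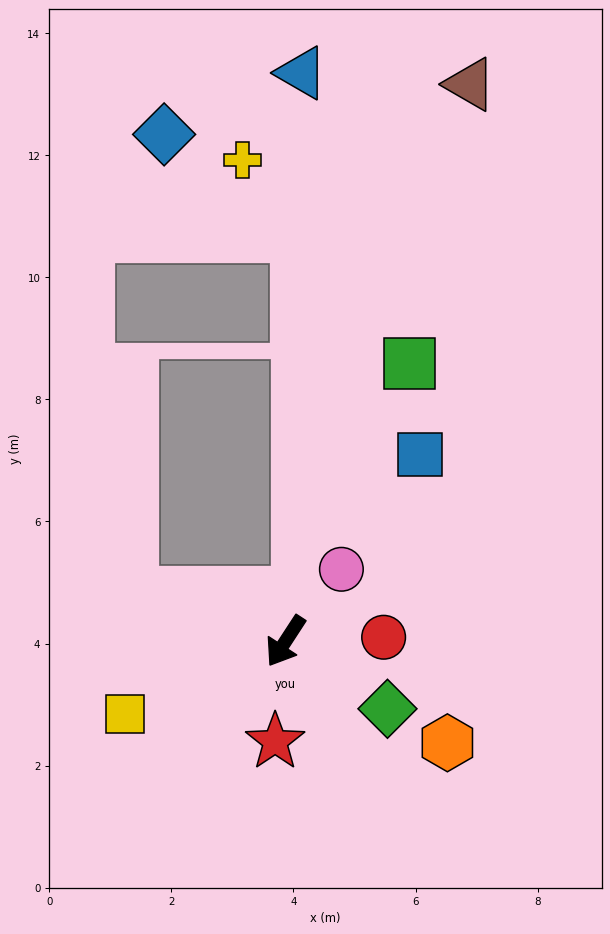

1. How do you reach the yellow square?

turn right 33°, forward 2.9 m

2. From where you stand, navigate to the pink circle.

turn left 175°, forward 1.5 m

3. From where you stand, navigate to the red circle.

turn left 125°, forward 1.6 m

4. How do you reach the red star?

turn left 27°, forward 1.7 m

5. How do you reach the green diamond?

turn left 90°, forward 2.0 m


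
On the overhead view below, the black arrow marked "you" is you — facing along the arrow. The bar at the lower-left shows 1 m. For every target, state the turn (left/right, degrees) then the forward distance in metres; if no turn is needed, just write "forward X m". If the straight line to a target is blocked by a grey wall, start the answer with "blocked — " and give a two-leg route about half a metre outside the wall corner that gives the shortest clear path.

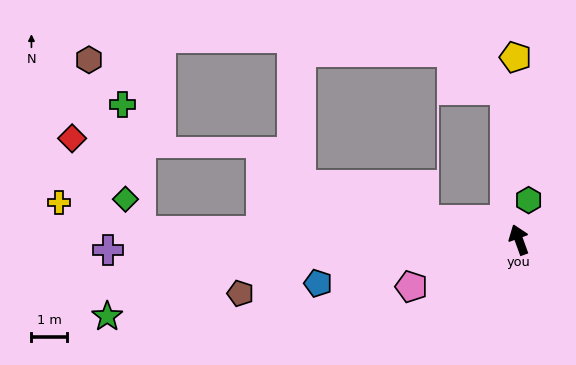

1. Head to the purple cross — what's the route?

turn left 71°, forward 11.7 m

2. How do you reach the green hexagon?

turn right 34°, forward 1.2 m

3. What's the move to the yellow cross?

blocked — turn left 69°, forward 10.7 m, then turn right 18°, forward 2.5 m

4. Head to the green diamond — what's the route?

blocked — turn left 69°, forward 10.7 m, then turn right 63°, forward 1.0 m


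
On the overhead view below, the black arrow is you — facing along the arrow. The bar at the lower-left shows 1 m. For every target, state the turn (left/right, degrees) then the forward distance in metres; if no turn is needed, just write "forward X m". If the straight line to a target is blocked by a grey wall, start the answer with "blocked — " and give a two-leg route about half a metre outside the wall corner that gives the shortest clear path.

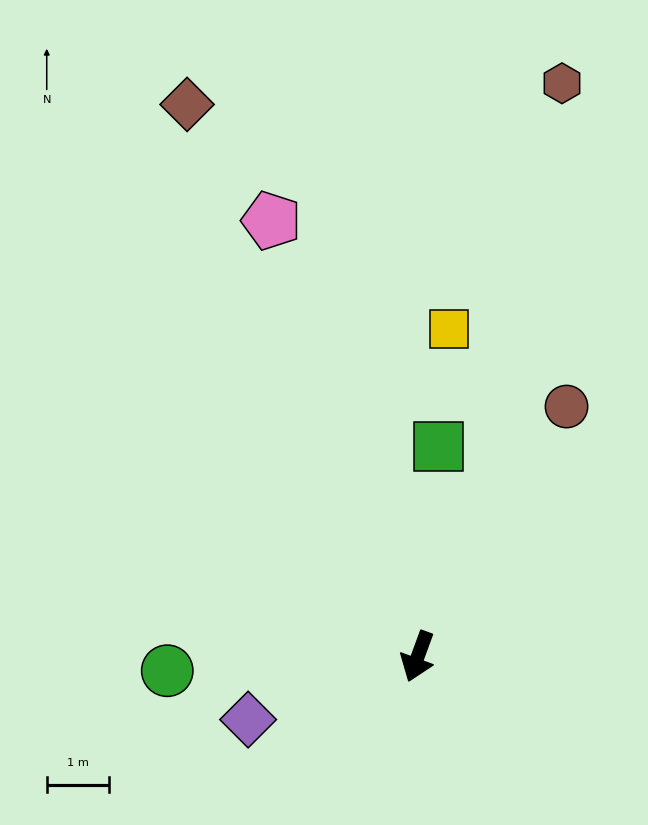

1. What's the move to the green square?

turn right 166°, forward 3.4 m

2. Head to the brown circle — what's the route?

turn left 169°, forward 4.6 m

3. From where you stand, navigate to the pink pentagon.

turn right 141°, forward 7.3 m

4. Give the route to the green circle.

turn right 67°, forward 4.0 m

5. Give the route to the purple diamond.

turn right 50°, forward 2.9 m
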